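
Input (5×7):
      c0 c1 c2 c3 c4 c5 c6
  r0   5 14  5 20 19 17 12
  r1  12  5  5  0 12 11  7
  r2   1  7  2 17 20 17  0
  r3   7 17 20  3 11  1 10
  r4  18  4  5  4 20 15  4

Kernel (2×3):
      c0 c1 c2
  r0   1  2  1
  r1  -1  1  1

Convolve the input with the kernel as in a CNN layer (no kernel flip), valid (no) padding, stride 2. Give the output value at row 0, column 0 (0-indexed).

The receptive field on the input at this output position is [5 14 5 / 12 5 5]. Elementwise product with the kernel and sum: 5·1 + 14·2 + 5·1 + 12·-1 + 5·1 + 5·1.

36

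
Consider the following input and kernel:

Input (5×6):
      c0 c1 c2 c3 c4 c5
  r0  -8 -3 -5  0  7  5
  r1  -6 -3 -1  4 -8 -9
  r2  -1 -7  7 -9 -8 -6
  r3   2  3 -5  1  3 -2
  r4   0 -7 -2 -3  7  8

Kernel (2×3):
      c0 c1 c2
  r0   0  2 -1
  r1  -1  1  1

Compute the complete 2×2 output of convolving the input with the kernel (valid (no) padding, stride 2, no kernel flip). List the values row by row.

1 -10
-25 -1

Output[0,0]: The receptive field on the input at this output position is [-8 -3 -5 / -6 -3 -1]. Elementwise product with the kernel and sum: -3·2 + -5·-1 + -6·-1 + -3·1 + -1·1.
Output[0,1]: The receptive field on the input at this output position is [-5 0 7 / -1 4 -8]. Elementwise product with the kernel and sum: 0·2 + 7·-1 + -1·-1 + 4·1 + -8·1.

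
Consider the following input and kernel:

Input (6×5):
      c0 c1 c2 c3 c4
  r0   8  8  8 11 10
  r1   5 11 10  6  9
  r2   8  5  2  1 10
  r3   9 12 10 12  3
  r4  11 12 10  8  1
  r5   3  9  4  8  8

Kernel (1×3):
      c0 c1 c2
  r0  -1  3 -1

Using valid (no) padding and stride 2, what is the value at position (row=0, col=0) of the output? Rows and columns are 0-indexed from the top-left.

The receptive field on the input at this output position is [8 8 8]. Elementwise product with the kernel and sum: 8·-1 + 8·3 + 8·-1.

8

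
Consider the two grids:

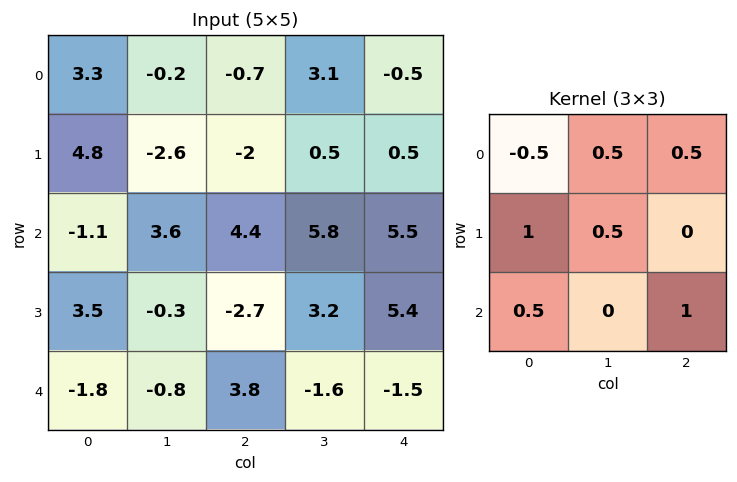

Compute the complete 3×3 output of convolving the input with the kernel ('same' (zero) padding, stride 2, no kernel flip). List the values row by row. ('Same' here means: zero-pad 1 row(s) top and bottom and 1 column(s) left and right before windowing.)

Output[0,0]: The receptive field on the zero-padded input at this output position is [0 0 0 / 0 3.3 -0.2 / 0 4.8 -2.6]. Elementwise product with the kernel and sum: 0·-0.5 + 0·0.5 + 0·0.5 + 0·1 + 3.3·0.5 + 0·0.5 + -2.6·1.

-0.95 -1.35 3.1
0.25 9.4 10.15
0.7 1.5 -1.25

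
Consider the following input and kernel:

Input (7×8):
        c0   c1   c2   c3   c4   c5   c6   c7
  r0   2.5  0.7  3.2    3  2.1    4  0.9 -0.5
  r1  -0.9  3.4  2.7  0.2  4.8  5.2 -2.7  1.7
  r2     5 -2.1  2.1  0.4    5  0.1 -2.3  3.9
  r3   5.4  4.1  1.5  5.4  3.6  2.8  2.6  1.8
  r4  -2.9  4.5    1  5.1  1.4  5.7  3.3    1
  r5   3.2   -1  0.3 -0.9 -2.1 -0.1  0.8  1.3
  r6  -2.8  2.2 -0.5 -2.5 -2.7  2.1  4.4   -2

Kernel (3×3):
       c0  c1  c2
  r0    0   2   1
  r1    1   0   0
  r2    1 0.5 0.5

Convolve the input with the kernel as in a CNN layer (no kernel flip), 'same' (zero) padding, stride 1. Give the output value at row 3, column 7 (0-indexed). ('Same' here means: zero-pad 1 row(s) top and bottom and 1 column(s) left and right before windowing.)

The receptive field on the zero-padded input at this output position is [-2.3 3.9 0 / 2.6 1.8 0 / 3.3 1 0]. Elementwise product with the kernel and sum: 3.9·2 + 0·1 + 2.6·1 + 3.3·1 + 1·0.5 + 0·0.5.

14.2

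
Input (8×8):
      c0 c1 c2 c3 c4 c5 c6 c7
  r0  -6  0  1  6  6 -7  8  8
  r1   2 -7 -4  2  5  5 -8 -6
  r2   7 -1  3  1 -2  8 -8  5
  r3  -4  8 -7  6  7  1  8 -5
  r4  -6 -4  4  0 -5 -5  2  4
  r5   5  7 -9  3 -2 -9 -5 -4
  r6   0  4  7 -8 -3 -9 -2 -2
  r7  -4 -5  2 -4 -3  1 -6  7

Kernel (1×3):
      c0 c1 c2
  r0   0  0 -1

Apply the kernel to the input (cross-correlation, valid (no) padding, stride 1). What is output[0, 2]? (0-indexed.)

-6

The receptive field on the input at this output position is [1 6 6]. Elementwise product with the kernel and sum: 6·-1.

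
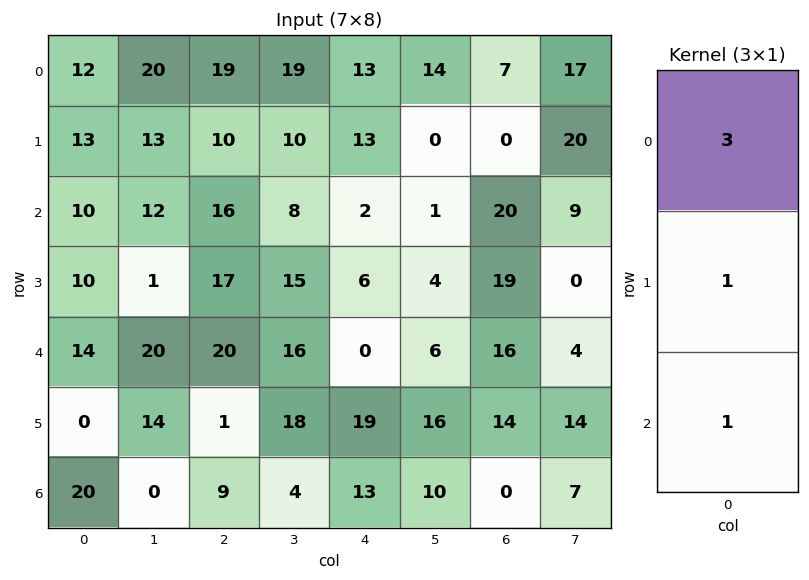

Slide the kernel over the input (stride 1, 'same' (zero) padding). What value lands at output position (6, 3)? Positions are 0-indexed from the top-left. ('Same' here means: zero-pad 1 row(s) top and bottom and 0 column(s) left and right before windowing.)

58

The receptive field on the zero-padded input at this output position is [18 / 4 / 0]. Elementwise product with the kernel and sum: 18·3 + 4·1 + 0·1.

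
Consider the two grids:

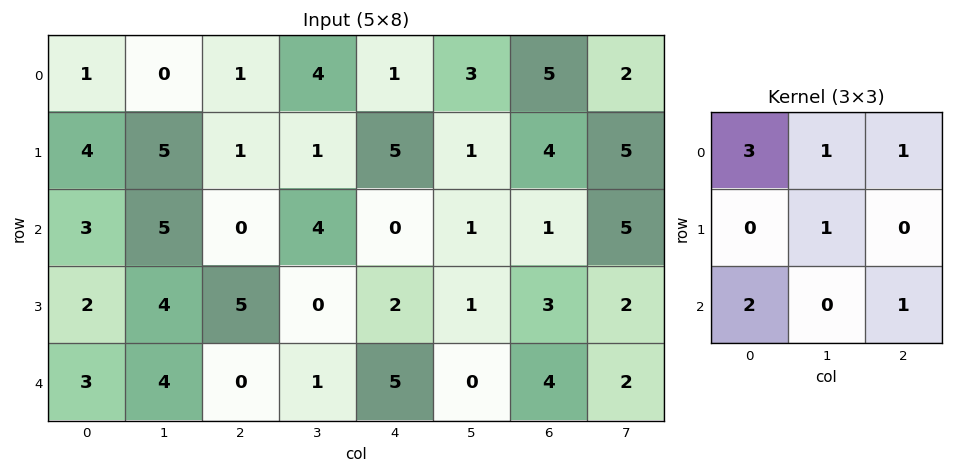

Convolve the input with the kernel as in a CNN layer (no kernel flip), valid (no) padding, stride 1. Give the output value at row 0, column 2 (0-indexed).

The receptive field on the input at this output position is [1 4 1 / 1 1 5 / 0 4 0]. Elementwise product with the kernel and sum: 1·3 + 4·1 + 1·1 + 1·1 + 0·2 + 0·1.

9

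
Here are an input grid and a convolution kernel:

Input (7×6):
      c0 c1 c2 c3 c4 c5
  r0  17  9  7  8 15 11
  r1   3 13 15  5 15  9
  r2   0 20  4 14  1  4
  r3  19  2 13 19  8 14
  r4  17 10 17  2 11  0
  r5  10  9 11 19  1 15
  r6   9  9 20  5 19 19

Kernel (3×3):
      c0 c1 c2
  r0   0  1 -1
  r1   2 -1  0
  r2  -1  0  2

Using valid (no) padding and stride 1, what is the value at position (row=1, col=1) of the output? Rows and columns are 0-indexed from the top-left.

82

The receptive field on the input at this output position is [13 15 5 / 20 4 14 / 2 13 19]. Elementwise product with the kernel and sum: 15·1 + 5·-1 + 20·2 + 4·-1 + 2·-1 + 19·2.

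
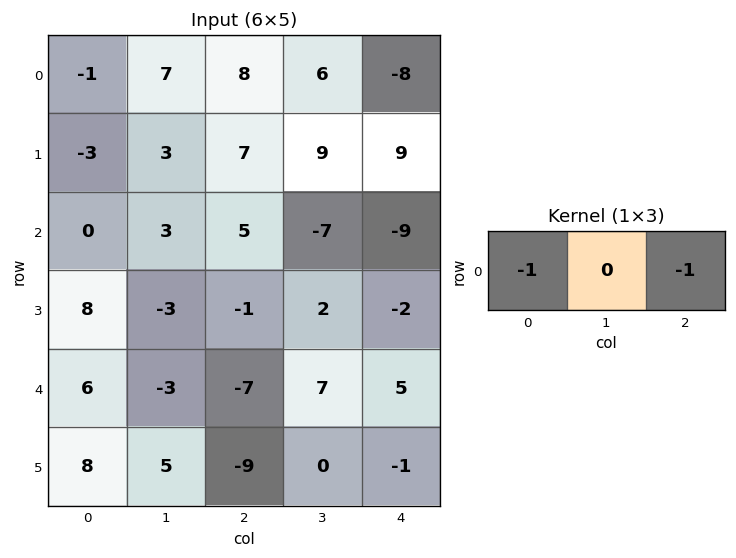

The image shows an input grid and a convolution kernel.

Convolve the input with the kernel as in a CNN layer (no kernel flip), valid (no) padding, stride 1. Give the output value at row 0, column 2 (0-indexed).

The receptive field on the input at this output position is [8 6 -8]. Elementwise product with the kernel and sum: 8·-1 + -8·-1.

0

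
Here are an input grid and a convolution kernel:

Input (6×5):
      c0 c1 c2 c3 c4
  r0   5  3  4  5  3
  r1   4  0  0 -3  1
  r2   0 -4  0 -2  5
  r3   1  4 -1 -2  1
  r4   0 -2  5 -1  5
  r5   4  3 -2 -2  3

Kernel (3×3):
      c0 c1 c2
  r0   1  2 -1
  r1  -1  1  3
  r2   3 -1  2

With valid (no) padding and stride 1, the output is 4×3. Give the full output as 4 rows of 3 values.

7 -19 23
-3 10 7
4 -26 19
28 15 5

Output[0,0]: The receptive field on the input at this output position is [5 3 4 / 4 0 0 / 0 -4 0]. Elementwise product with the kernel and sum: 5·1 + 3·2 + 4·-1 + 4·-1 + 0·1 + 0·3 + 0·3 + -4·-1 + 0·2.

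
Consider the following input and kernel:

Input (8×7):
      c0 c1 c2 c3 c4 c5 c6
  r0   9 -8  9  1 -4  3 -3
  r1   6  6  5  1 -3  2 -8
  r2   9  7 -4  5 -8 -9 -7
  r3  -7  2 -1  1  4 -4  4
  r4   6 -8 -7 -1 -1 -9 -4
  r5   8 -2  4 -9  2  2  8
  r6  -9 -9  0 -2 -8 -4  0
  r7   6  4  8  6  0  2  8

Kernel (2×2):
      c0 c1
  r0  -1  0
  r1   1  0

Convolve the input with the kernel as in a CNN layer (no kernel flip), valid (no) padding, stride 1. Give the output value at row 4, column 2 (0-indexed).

The receptive field on the input at this output position is [-7 -1 / 4 -9]. Elementwise product with the kernel and sum: -7·-1 + 4·1.

11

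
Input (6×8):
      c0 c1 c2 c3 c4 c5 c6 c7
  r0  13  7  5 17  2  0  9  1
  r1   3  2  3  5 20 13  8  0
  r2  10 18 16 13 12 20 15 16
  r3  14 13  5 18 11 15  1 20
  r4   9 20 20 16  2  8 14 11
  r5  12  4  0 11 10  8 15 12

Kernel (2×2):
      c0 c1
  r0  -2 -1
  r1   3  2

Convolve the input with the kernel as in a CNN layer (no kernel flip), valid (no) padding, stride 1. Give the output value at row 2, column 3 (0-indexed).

The receptive field on the input at this output position is [13 12 / 18 11]. Elementwise product with the kernel and sum: 13·-2 + 12·-1 + 18·3 + 11·2.

38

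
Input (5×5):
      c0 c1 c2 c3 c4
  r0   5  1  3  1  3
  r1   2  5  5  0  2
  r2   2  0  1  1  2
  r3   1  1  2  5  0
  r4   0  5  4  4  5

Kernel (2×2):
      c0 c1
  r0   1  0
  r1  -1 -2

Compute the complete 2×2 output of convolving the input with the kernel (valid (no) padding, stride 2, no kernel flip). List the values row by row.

Output[0,0]: The receptive field on the input at this output position is [5 1 / 2 5]. Elementwise product with the kernel and sum: 5·1 + 2·-1 + 5·-2.

-7 -2
-1 -11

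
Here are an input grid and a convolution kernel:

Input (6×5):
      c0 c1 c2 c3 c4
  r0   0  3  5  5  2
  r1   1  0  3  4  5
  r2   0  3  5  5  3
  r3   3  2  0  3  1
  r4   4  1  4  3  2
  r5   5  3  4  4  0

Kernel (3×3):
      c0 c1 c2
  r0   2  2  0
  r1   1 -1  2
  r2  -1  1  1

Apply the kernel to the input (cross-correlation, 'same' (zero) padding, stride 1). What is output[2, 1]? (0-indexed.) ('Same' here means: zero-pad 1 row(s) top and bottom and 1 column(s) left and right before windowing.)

8

The receptive field on the zero-padded input at this output position is [1 0 3 / 0 3 5 / 3 2 0]. Elementwise product with the kernel and sum: 1·2 + 0·2 + 0·1 + 3·-1 + 5·2 + 3·-1 + 2·1 + 0·1.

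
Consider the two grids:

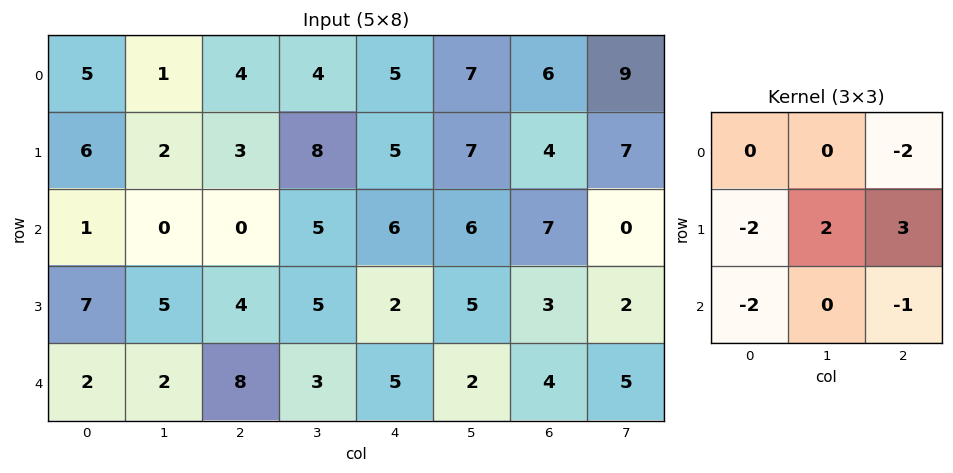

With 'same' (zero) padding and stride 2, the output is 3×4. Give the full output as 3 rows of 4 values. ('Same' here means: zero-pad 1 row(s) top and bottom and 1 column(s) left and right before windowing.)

11 6 0 4
-7 -16 -9 -24
0 11 0 15

Output[0,0]: The receptive field on the zero-padded input at this output position is [0 0 0 / 0 5 1 / 0 6 2]. Elementwise product with the kernel and sum: 0·-2 + 0·-2 + 5·2 + 1·3 + 0·-2 + 2·-1.
Output[0,1]: The receptive field on the zero-padded input at this output position is [0 0 0 / 1 4 4 / 2 3 8]. Elementwise product with the kernel and sum: 0·-2 + 1·-2 + 4·2 + 4·3 + 2·-2 + 8·-1.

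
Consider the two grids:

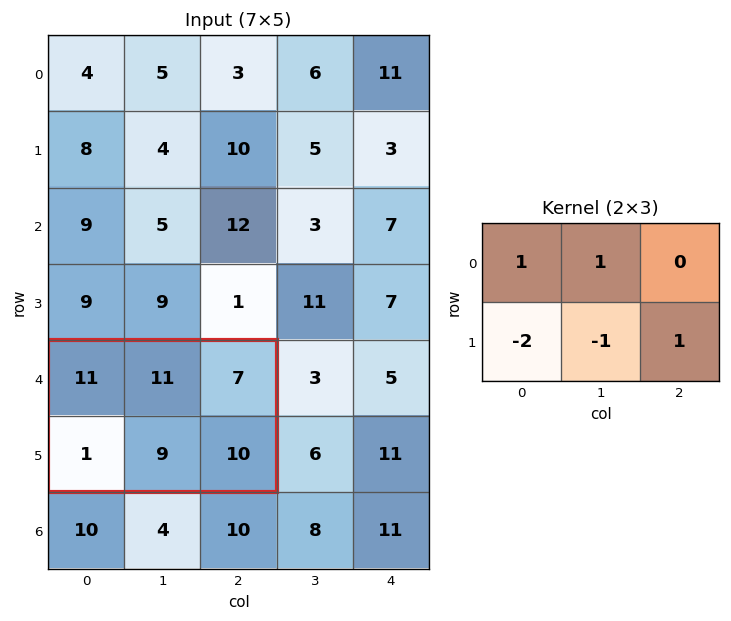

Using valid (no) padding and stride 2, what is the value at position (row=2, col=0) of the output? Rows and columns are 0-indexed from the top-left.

The receptive field on the input at this output position is [11 11 7 / 1 9 10]. Elementwise product with the kernel and sum: 11·1 + 11·1 + 1·-2 + 9·-1 + 10·1.

21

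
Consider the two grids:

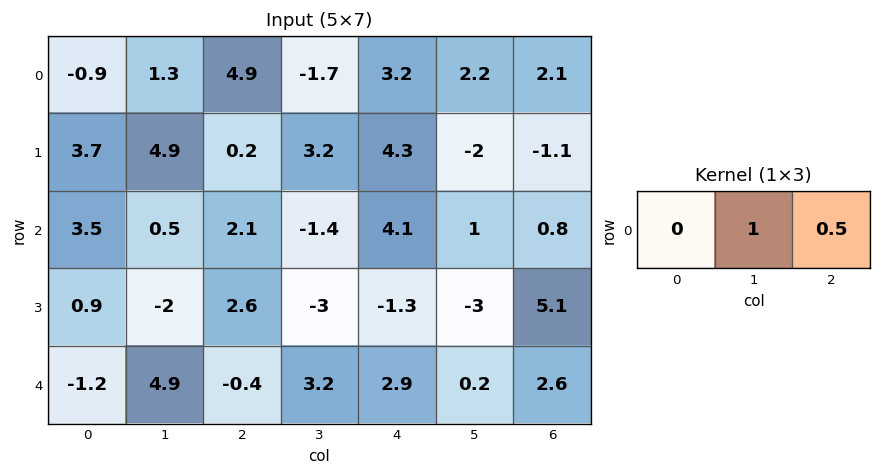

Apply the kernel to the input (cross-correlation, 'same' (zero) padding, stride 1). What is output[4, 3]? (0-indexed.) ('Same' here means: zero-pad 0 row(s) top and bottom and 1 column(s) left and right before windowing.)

4.65

The receptive field on the zero-padded input at this output position is [-0.4 3.2 2.9]. Elementwise product with the kernel and sum: 3.2·1 + 2.9·0.5.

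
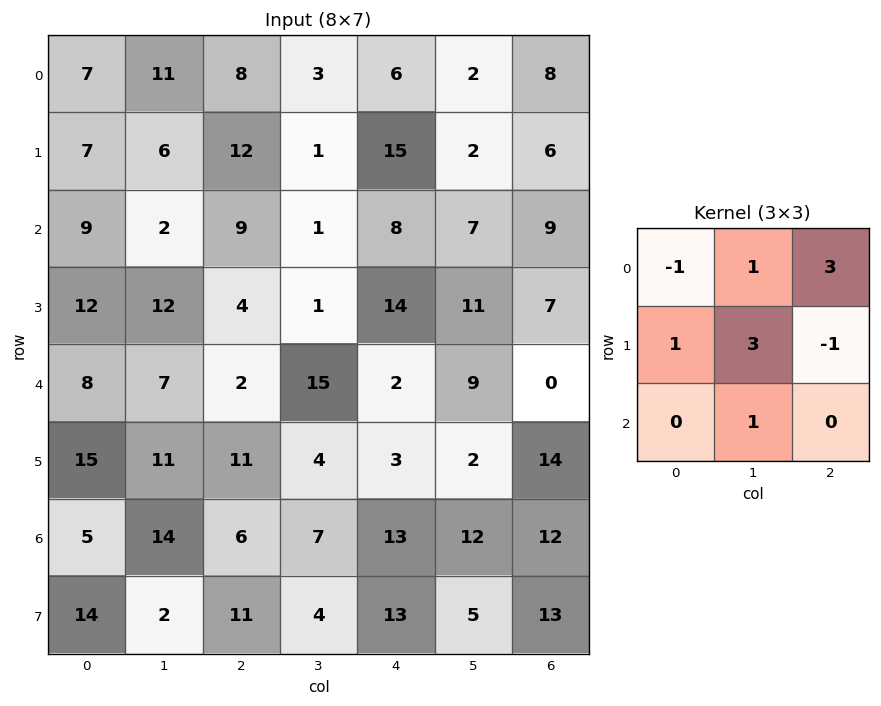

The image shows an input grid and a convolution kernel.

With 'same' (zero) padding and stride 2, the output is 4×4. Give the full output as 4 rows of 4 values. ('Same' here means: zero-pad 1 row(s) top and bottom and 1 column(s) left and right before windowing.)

17 44 34 32
62 41 52 45
80 4 61 19
63 48 52 73

Output[0,0]: The receptive field on the zero-padded input at this output position is [0 0 0 / 0 7 11 / 0 7 6]. Elementwise product with the kernel and sum: 0·-1 + 0·1 + 0·3 + 0·1 + 7·3 + 11·-1 + 7·1.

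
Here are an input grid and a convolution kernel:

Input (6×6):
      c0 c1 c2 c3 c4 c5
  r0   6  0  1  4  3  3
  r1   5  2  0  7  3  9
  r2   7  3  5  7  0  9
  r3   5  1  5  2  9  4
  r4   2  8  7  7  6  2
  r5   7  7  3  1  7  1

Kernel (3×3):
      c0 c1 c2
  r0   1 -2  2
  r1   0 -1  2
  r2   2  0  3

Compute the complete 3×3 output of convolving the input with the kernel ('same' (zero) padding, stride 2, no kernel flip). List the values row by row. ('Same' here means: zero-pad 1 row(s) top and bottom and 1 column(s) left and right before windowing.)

Output[0,0]: The receptive field on the zero-padded input at this output position is [0 0 0 / 0 6 0 / 0 5 2]. Elementwise product with the kernel and sum: 0·1 + 0·-2 + 0·2 + 6·-1 + 0·2 + 0·2 + 2·3.
Output[0,1]: The receptive field on the zero-padded input at this output position is [0 0 0 / 0 1 4 / 2 0 7]. Elementwise product with the kernel and sum: 0·1 + 0·-2 + 0·2 + 1·-1 + 4·2 + 2·2 + 7·3.

0 32 44
-4 33 53
27 19 -5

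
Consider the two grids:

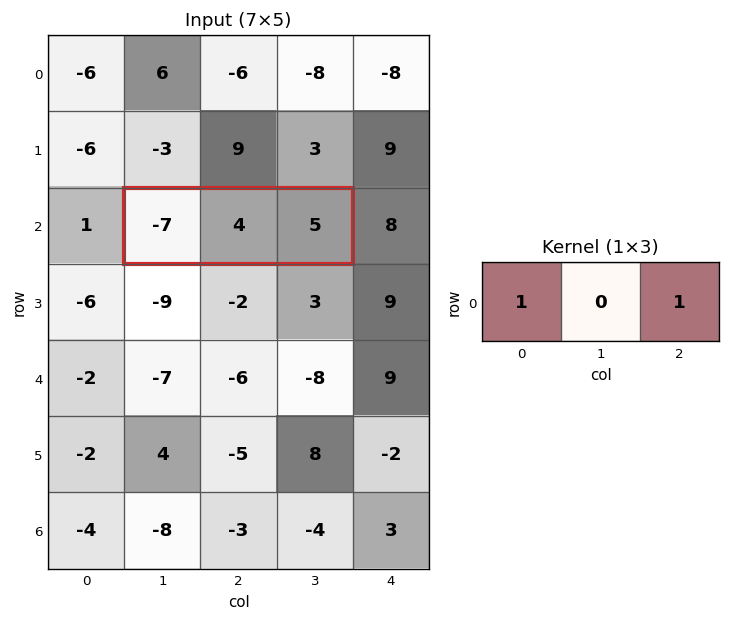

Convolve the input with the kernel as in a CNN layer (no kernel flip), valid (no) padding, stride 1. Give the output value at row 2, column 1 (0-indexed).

The receptive field on the input at this output position is [-7 4 5]. Elementwise product with the kernel and sum: -7·1 + 5·1.

-2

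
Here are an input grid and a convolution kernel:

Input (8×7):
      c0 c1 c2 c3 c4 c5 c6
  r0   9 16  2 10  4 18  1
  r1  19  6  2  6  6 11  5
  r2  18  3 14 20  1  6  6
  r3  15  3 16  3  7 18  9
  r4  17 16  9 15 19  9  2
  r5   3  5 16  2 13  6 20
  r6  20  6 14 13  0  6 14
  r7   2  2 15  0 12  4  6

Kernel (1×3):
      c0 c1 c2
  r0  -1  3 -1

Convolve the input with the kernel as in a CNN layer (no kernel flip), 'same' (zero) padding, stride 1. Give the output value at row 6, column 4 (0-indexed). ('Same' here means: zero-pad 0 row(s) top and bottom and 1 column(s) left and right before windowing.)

The receptive field on the zero-padded input at this output position is [13 0 6]. Elementwise product with the kernel and sum: 13·-1 + 0·3 + 6·-1.

-19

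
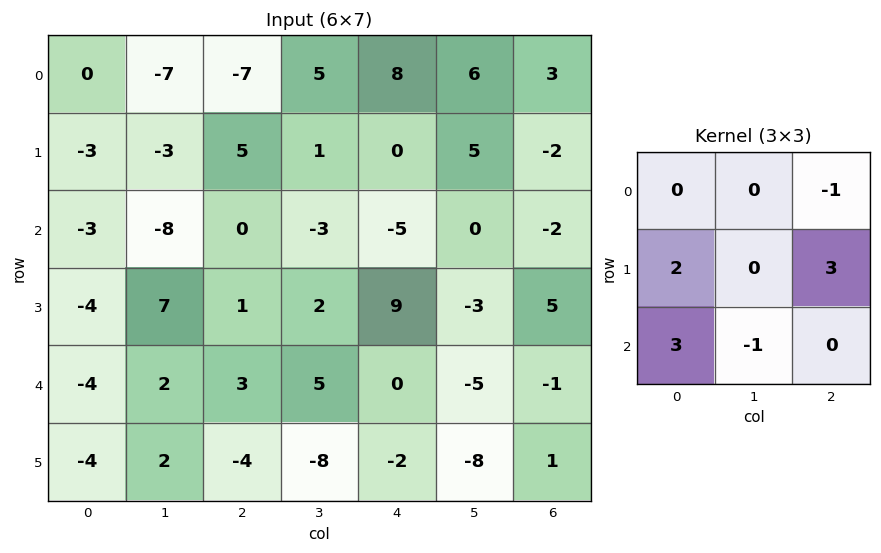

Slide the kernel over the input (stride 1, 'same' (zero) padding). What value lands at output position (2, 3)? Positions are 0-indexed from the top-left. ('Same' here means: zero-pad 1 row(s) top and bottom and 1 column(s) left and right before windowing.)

The receptive field on the zero-padded input at this output position is [5 1 0 / 0 -3 -5 / 1 2 9]. Elementwise product with the kernel and sum: 0·-1 + 0·2 + -5·3 + 1·3 + 2·-1.

-14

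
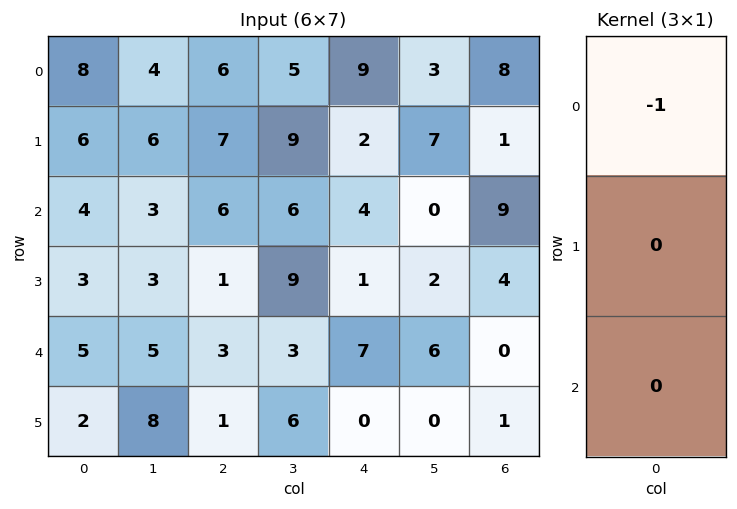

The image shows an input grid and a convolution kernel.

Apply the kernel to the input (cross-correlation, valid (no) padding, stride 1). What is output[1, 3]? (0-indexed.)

The receptive field on the input at this output position is [9 / 6 / 9]. Elementwise product with the kernel and sum: 9·-1.

-9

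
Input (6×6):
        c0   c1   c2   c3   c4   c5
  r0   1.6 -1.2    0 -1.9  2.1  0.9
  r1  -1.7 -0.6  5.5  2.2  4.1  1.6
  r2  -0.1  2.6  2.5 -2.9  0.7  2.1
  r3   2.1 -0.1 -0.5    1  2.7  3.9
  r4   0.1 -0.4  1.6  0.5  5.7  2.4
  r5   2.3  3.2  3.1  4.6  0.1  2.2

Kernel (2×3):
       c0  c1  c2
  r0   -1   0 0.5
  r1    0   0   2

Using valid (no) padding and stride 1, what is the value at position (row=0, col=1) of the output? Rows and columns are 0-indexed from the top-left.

4.65

The receptive field on the input at this output position is [-1.2 0 -1.9 / -0.6 5.5 2.2]. Elementwise product with the kernel and sum: -1.2·-1 + -1.9·0.5 + 2.2·2.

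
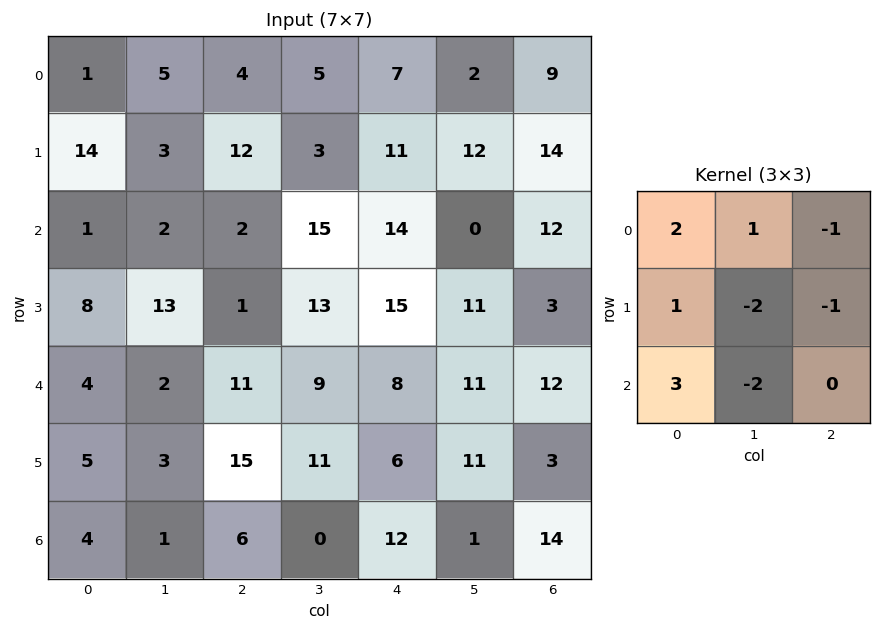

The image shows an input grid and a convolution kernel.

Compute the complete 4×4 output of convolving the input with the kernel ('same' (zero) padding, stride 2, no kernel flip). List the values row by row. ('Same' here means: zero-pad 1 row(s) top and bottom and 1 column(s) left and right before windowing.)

Output[0,0]: The receptive field on the zero-padded input at this output position is [0 0 0 / 0 1 5 / 0 14 3]. Elementwise product with the kernel and sum: 0·2 + 0·1 + 0·-1 + 0·1 + 1·-2 + 5·-1 + 0·3 + 14·-2.

-35 -23 -24 -8
-9 35 1 41
-25 -36 33 39
-7 -1 -8 -2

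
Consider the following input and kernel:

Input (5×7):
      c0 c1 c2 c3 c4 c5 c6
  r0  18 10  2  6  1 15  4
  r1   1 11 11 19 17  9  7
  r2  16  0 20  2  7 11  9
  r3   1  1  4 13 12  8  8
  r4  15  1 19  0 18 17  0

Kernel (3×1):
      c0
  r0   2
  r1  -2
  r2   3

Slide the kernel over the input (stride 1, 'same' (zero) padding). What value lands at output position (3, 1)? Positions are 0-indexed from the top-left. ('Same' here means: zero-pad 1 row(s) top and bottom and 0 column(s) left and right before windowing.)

1

The receptive field on the zero-padded input at this output position is [0 / 1 / 1]. Elementwise product with the kernel and sum: 0·2 + 1·-2 + 1·3.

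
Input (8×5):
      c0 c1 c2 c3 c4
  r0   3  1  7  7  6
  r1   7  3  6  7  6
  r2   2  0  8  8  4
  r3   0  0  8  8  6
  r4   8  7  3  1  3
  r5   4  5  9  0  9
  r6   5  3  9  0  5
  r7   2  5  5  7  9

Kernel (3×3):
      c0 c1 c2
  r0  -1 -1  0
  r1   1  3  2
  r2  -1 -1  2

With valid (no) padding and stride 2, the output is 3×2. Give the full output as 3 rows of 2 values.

Output[0,0]: The receptive field on the input at this output position is [3 1 7 / 7 3 6 / 2 0 8]. Elementwise product with the kernel and sum: 3·-1 + 1·-1 + 7·1 + 3·3 + 6·2 + 2·-1 + 0·-1 + 8·2.
Output[0,1]: The receptive field on the input at this output position is [7 7 6 / 6 7 6 / 8 8 4]. Elementwise product with the kernel and sum: 7·-1 + 7·-1 + 6·1 + 7·3 + 6·2 + 8·-1 + 8·-1 + 4·2.

38 17
5 30
32 24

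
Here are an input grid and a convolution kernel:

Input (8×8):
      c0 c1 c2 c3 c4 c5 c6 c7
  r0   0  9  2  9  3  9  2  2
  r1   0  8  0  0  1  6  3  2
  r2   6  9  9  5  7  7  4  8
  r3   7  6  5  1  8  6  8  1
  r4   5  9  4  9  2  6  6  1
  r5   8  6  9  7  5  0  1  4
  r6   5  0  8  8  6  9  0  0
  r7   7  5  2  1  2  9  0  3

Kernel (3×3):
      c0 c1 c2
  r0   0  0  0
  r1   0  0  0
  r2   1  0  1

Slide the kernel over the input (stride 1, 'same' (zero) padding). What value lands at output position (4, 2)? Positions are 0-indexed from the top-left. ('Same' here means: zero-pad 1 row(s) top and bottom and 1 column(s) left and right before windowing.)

13

The receptive field on the zero-padded input at this output position is [6 5 1 / 9 4 9 / 6 9 7]. Elementwise product with the kernel and sum: 6·1 + 7·1.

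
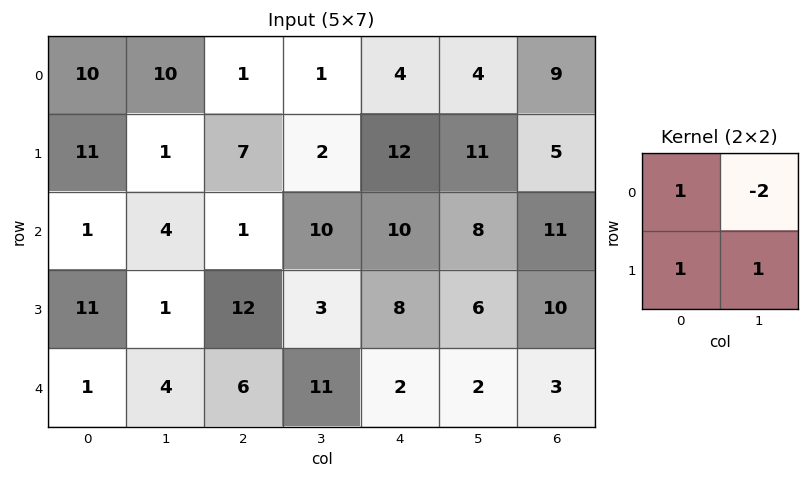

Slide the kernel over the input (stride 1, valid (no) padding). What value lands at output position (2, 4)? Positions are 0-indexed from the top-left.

8

The receptive field on the input at this output position is [10 8 / 8 6]. Elementwise product with the kernel and sum: 10·1 + 8·-2 + 8·1 + 6·1.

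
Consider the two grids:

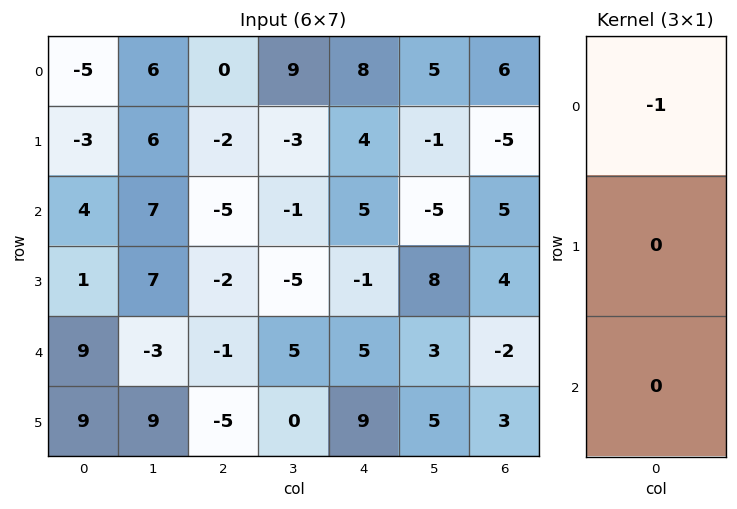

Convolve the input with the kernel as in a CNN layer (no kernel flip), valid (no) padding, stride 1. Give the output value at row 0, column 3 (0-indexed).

The receptive field on the input at this output position is [9 / -3 / -1]. Elementwise product with the kernel and sum: 9·-1.

-9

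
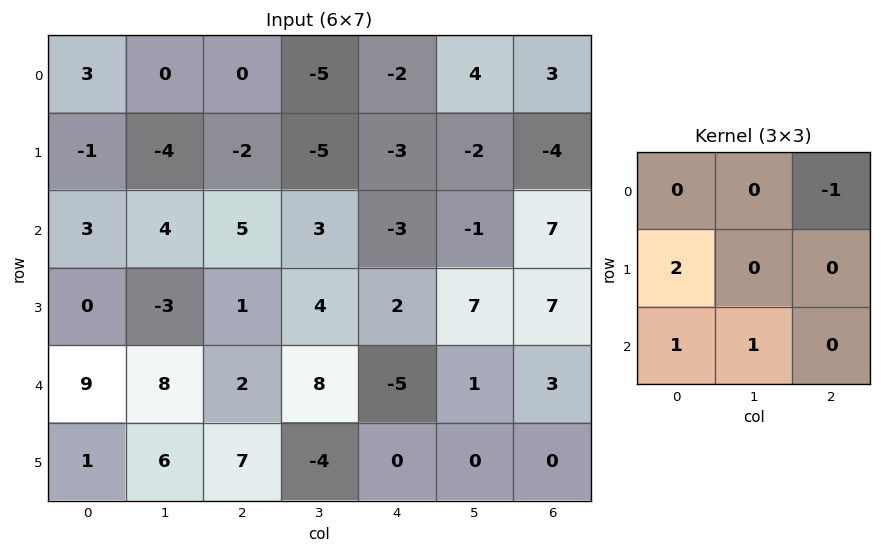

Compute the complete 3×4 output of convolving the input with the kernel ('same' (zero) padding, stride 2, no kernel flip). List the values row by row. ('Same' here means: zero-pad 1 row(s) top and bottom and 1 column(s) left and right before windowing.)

Output[0,0]: The receptive field on the zero-padded input at this output position is [0 0 0 / 0 3 0 / 0 -1 -4]. Elementwise product with the kernel and sum: 0·-1 + 0·2 + 0·1 + -1·1.
Output[0,1]: The receptive field on the zero-padded input at this output position is [0 0 0 / 0 0 -5 / -4 -2 -5]. Elementwise product with the kernel and sum: 0·-1 + 0·2 + -4·1 + -2·1.

-1 -6 -18 2
4 11 14 12
4 25 5 2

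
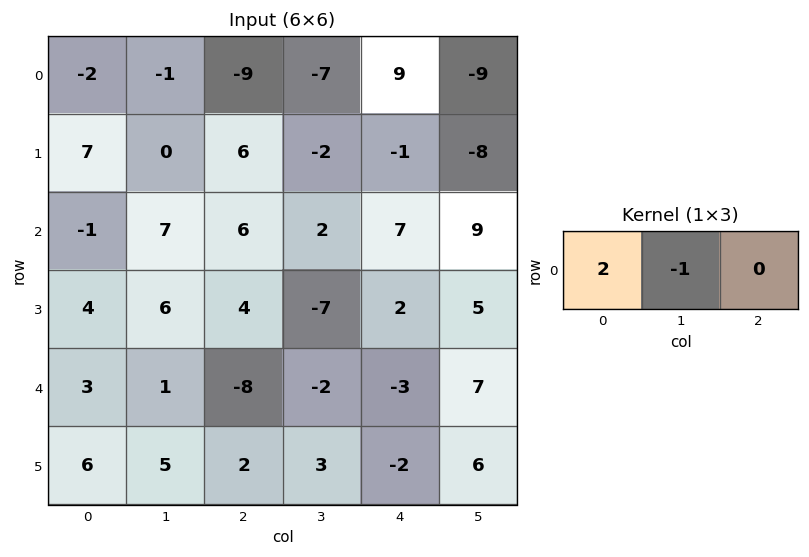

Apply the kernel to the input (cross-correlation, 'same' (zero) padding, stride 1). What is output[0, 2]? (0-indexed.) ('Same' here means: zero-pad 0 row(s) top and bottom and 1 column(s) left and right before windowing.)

The receptive field on the zero-padded input at this output position is [-1 -9 -7]. Elementwise product with the kernel and sum: -1·2 + -9·-1.

7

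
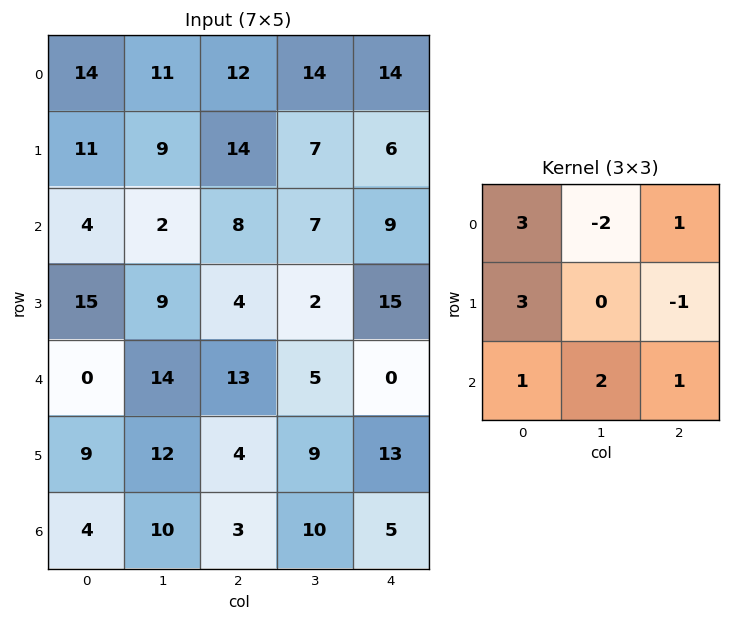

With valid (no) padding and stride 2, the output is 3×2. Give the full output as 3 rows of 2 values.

67 89
98 39
35 56

Output[0,0]: The receptive field on the input at this output position is [14 11 12 / 11 9 14 / 4 2 8]. Elementwise product with the kernel and sum: 14·3 + 11·-2 + 12·1 + 11·3 + 14·-1 + 4·1 + 2·2 + 8·1.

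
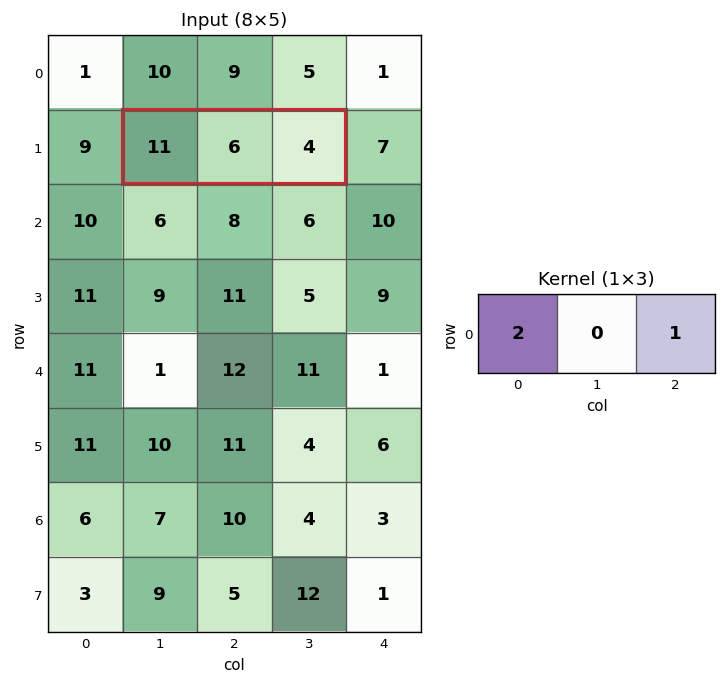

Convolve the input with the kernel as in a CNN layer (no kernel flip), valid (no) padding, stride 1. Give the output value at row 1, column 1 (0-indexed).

26

The receptive field on the input at this output position is [11 6 4]. Elementwise product with the kernel and sum: 11·2 + 4·1.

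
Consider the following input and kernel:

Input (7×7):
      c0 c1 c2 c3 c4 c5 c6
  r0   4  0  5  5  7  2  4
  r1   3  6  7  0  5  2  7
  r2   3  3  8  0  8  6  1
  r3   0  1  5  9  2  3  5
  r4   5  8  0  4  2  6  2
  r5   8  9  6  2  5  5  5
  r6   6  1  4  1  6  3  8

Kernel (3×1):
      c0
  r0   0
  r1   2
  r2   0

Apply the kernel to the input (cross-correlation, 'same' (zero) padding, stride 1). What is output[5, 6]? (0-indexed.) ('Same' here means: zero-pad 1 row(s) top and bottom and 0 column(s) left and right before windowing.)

10

The receptive field on the zero-padded input at this output position is [2 / 5 / 8]. Elementwise product with the kernel and sum: 5·2.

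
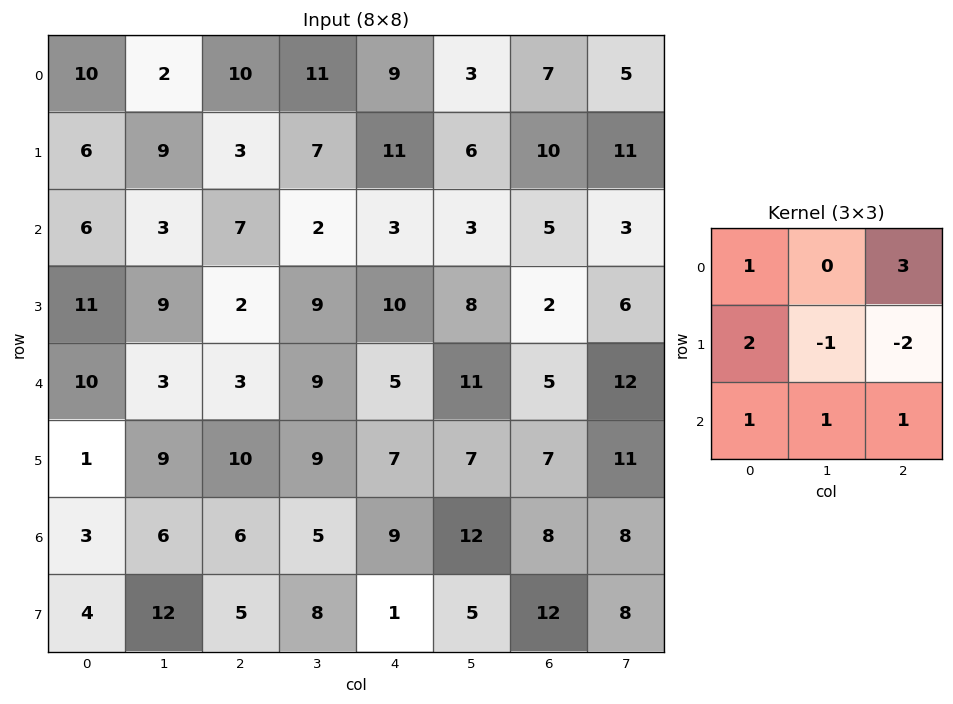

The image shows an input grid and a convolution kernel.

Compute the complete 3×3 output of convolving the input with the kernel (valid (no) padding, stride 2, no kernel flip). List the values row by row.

53 26 37
52 8 47
7 35 42

Output[0,0]: The receptive field on the input at this output position is [10 2 10 / 6 9 3 / 6 3 7]. Elementwise product with the kernel and sum: 10·1 + 10·3 + 6·2 + 9·-1 + 3·-2 + 6·1 + 3·1 + 7·1.
Output[0,1]: The receptive field on the input at this output position is [10 11 9 / 3 7 11 / 7 2 3]. Elementwise product with the kernel and sum: 10·1 + 9·3 + 3·2 + 7·-1 + 11·-2 + 7·1 + 2·1 + 3·1.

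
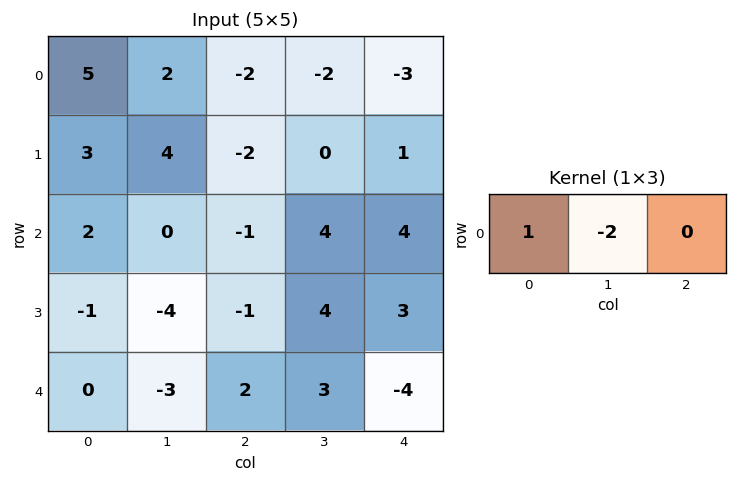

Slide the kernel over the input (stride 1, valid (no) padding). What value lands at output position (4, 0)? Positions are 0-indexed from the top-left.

6

The receptive field on the input at this output position is [0 -3 2]. Elementwise product with the kernel and sum: 0·1 + -3·-2.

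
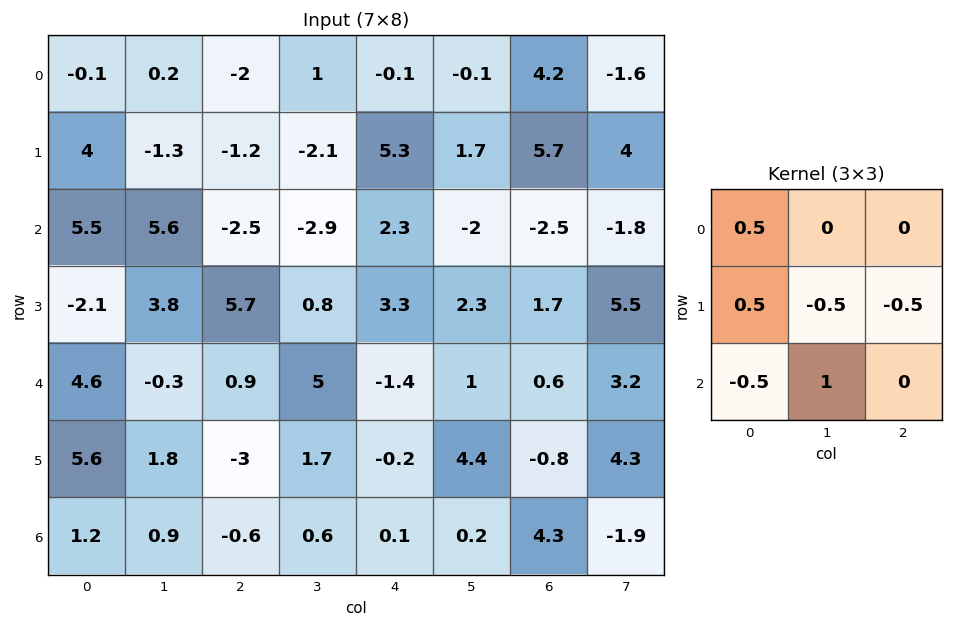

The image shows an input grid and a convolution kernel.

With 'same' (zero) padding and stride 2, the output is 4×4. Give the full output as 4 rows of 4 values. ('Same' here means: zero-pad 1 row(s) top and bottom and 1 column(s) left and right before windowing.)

3.95 0.05 6.95 3.5
-7.65 8.65 0.25 2.55
3.45 -5.1 2.05 -3.25
-1.05 1.35 1 1.1

Output[0,0]: The receptive field on the zero-padded input at this output position is [0 0 0 / 0 -0.1 0.2 / 0 4 -1.3]. Elementwise product with the kernel and sum: 0·0.5 + 0·0.5 + -0.1·-0.5 + 0.2·-0.5 + 0·-0.5 + 4·1.
Output[0,1]: The receptive field on the zero-padded input at this output position is [0 0 0 / 0.2 -2 1 / -1.3 -1.2 -2.1]. Elementwise product with the kernel and sum: 0·0.5 + 0.2·0.5 + -2·-0.5 + 1·-0.5 + -1.3·-0.5 + -1.2·1.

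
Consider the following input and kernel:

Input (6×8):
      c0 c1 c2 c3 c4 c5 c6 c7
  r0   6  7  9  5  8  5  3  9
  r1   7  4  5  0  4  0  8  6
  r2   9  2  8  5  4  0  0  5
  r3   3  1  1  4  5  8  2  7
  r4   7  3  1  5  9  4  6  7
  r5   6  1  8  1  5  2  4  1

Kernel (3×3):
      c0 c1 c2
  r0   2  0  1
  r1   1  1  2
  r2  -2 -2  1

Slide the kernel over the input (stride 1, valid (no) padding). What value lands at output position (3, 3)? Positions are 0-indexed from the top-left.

The receptive field on the input at this output position is [4 5 8 / 5 9 4 / 1 5 2]. Elementwise product with the kernel and sum: 4·2 + 8·1 + 5·1 + 9·1 + 4·2 + 1·-2 + 5·-2 + 2·1.

28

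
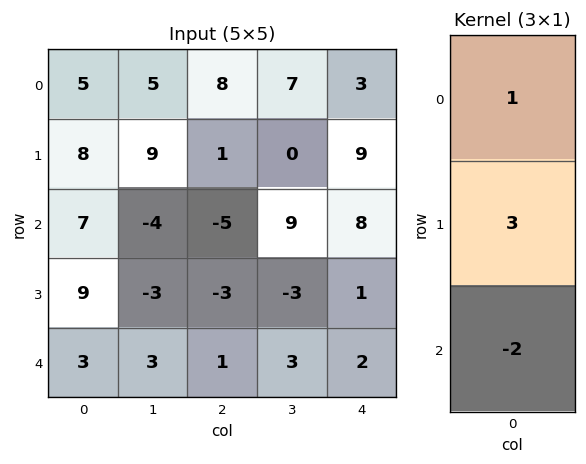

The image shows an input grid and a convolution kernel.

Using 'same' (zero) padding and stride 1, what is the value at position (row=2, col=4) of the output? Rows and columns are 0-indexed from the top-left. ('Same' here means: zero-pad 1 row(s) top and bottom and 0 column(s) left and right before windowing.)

31

The receptive field on the zero-padded input at this output position is [9 / 8 / 1]. Elementwise product with the kernel and sum: 9·1 + 8·3 + 1·-2.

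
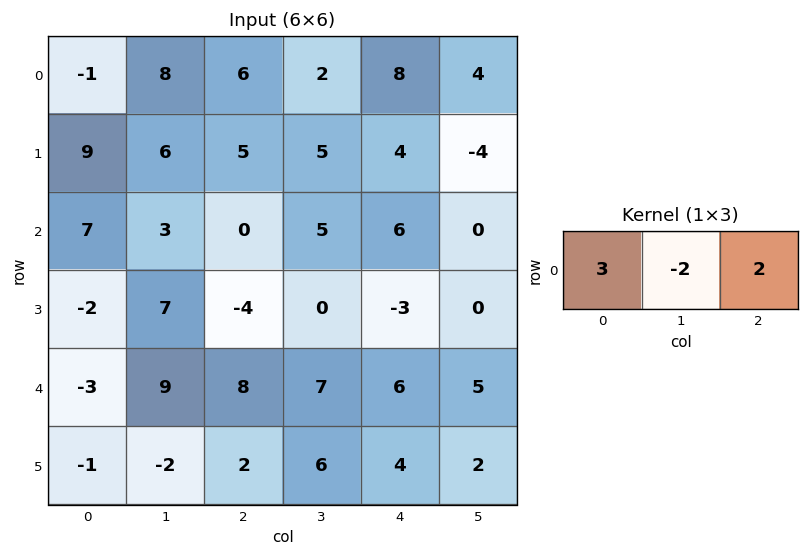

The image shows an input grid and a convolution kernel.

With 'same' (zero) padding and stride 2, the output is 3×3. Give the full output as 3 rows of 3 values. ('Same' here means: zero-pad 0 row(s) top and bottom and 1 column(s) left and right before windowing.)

Output[0,0]: The receptive field on the zero-padded input at this output position is [0 -1 8]. Elementwise product with the kernel and sum: 0·3 + -1·-2 + 8·2.

18 16 -2
-8 19 3
24 25 19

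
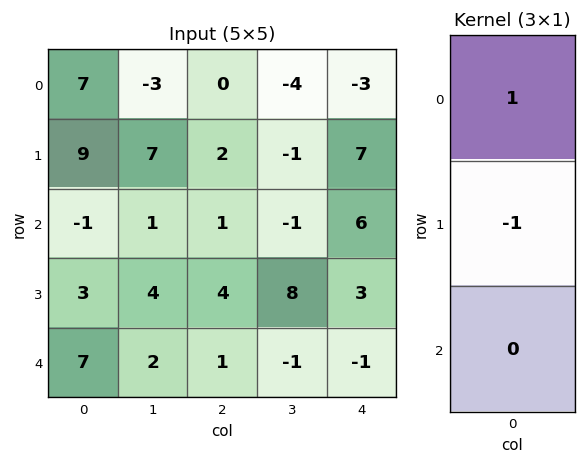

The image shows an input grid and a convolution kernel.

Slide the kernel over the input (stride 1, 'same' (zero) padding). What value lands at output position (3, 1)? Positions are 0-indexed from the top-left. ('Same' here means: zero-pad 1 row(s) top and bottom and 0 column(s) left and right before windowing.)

-3

The receptive field on the zero-padded input at this output position is [1 / 4 / 2]. Elementwise product with the kernel and sum: 1·1 + 4·-1.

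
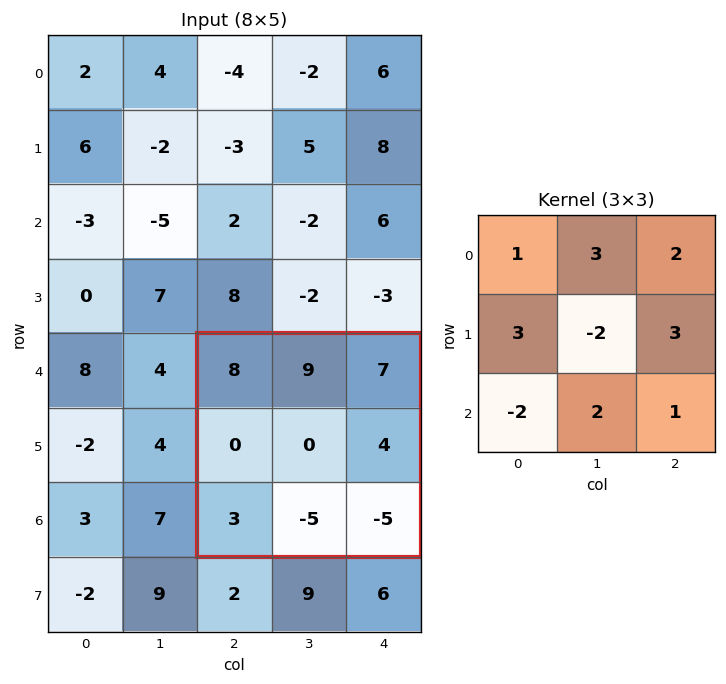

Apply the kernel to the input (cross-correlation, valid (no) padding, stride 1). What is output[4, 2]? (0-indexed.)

40

The receptive field on the input at this output position is [8 9 7 / 0 0 4 / 3 -5 -5]. Elementwise product with the kernel and sum: 8·1 + 9·3 + 7·2 + 0·3 + 0·-2 + 4·3 + 3·-2 + -5·2 + -5·1.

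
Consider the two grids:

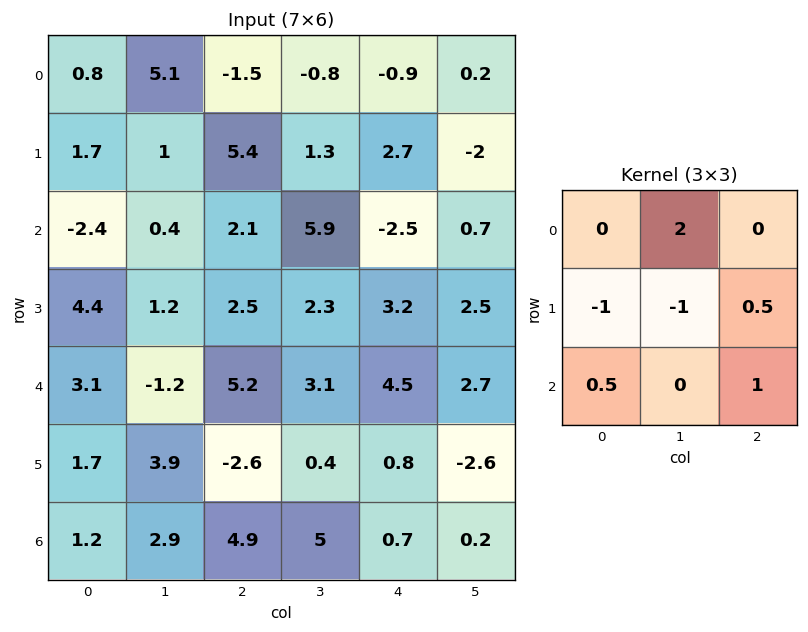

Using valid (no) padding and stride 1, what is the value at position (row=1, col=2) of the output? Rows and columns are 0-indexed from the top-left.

-2.2

The receptive field on the input at this output position is [5.4 1.3 2.7 / 2.1 5.9 -2.5 / 2.5 2.3 3.2]. Elementwise product with the kernel and sum: 1.3·2 + 2.1·-1 + 5.9·-1 + -2.5·0.5 + 2.5·0.5 + 3.2·1.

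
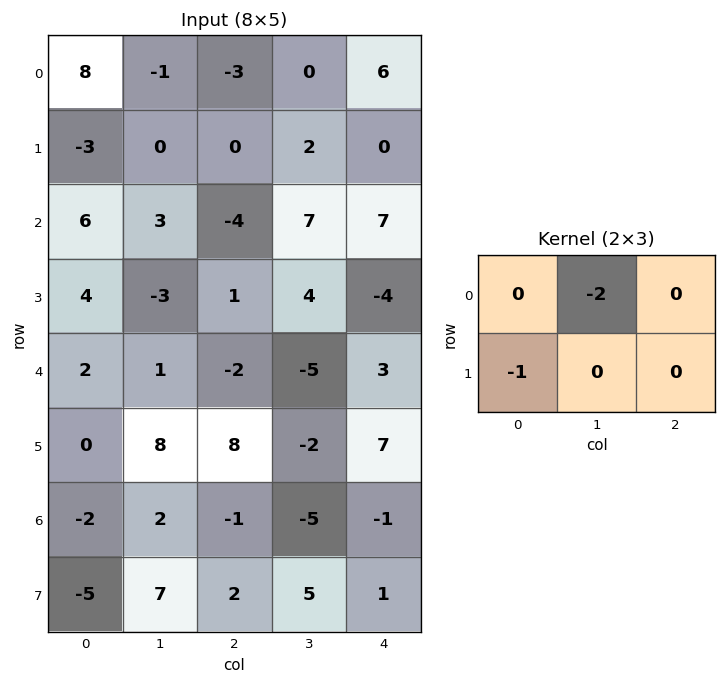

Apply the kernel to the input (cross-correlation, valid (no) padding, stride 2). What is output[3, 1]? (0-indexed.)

The receptive field on the input at this output position is [-1 -5 -1 / 2 5 1]. Elementwise product with the kernel and sum: -5·-2 + 2·-1.

8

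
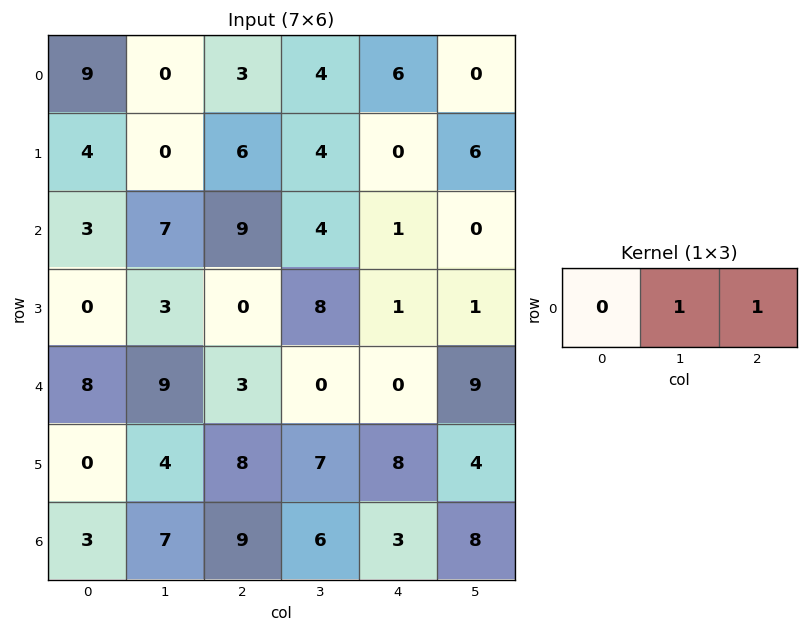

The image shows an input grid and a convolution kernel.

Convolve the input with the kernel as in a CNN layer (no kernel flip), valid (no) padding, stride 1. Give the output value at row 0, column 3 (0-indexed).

6

The receptive field on the input at this output position is [4 6 0]. Elementwise product with the kernel and sum: 6·1 + 0·1.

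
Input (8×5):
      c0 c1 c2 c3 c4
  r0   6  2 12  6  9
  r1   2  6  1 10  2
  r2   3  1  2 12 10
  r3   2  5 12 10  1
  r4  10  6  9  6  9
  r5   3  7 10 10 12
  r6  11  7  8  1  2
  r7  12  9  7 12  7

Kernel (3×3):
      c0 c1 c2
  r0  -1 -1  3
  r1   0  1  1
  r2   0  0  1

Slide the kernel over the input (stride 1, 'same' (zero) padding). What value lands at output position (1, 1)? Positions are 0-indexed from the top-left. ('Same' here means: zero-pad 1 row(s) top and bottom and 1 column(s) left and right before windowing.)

37

The receptive field on the zero-padded input at this output position is [6 2 12 / 2 6 1 / 3 1 2]. Elementwise product with the kernel and sum: 6·-1 + 2·-1 + 12·3 + 6·1 + 1·1 + 2·1.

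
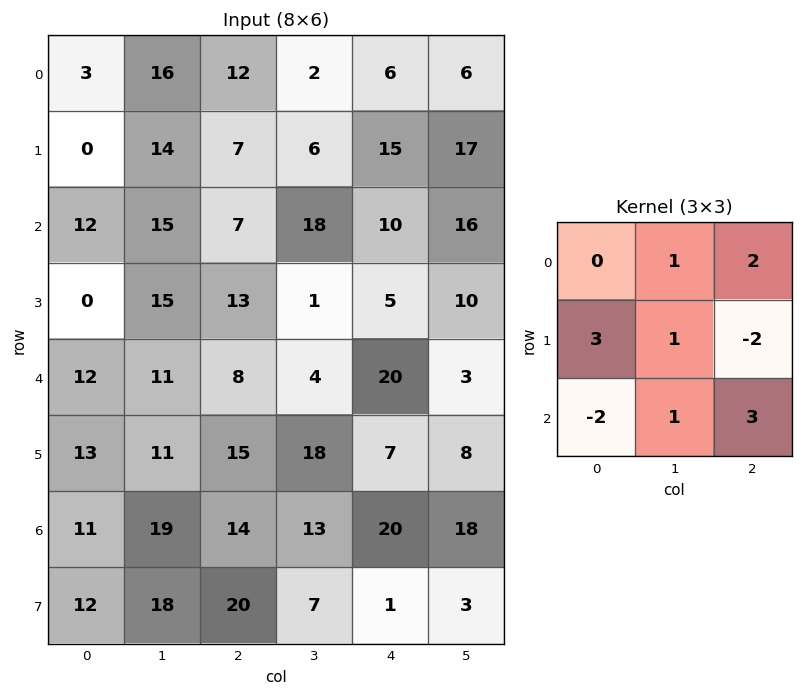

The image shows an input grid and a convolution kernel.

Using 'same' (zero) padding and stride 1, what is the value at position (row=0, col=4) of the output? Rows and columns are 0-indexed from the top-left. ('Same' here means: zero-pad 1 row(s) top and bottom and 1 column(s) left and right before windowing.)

54

The receptive field on the zero-padded input at this output position is [0 0 0 / 2 6 6 / 6 15 17]. Elementwise product with the kernel and sum: 0·1 + 0·2 + 2·3 + 6·1 + 6·-2 + 6·-2 + 15·1 + 17·3.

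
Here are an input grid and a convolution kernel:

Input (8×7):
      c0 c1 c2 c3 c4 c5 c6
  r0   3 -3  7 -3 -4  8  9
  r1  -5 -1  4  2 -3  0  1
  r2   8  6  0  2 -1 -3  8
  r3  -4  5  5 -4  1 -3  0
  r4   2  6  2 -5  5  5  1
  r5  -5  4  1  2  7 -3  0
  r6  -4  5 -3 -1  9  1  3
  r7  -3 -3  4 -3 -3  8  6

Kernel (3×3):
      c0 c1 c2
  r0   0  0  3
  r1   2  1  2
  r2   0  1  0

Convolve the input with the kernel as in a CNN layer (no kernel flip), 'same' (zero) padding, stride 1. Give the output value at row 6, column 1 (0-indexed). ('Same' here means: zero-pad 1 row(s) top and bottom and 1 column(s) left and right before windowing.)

The receptive field on the zero-padded input at this output position is [-5 4 1 / -4 5 -3 / -3 -3 4]. Elementwise product with the kernel and sum: 1·3 + -4·2 + 5·1 + -3·2 + -3·1.

-9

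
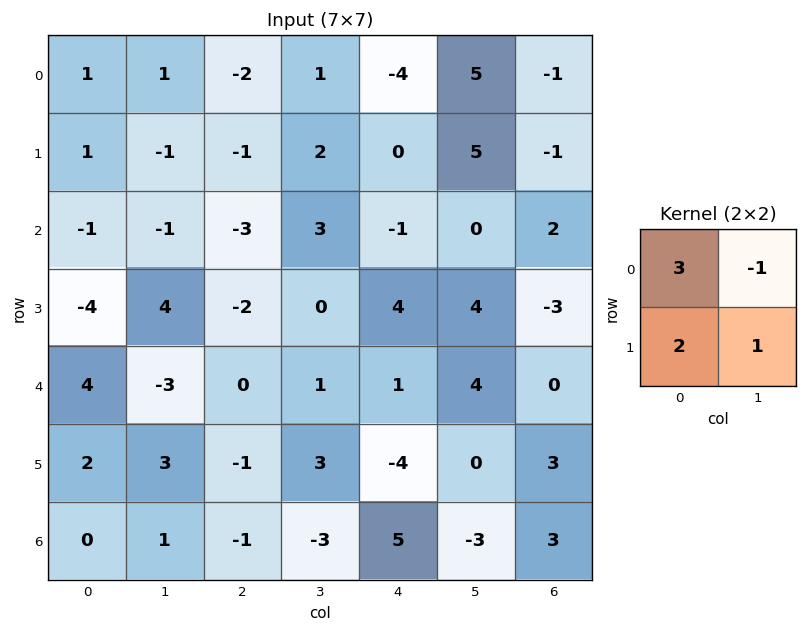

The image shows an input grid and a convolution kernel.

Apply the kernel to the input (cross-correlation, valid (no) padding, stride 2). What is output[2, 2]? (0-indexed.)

-9

The receptive field on the input at this output position is [1 4 / -4 0]. Elementwise product with the kernel and sum: 1·3 + 4·-1 + -4·2 + 0·1.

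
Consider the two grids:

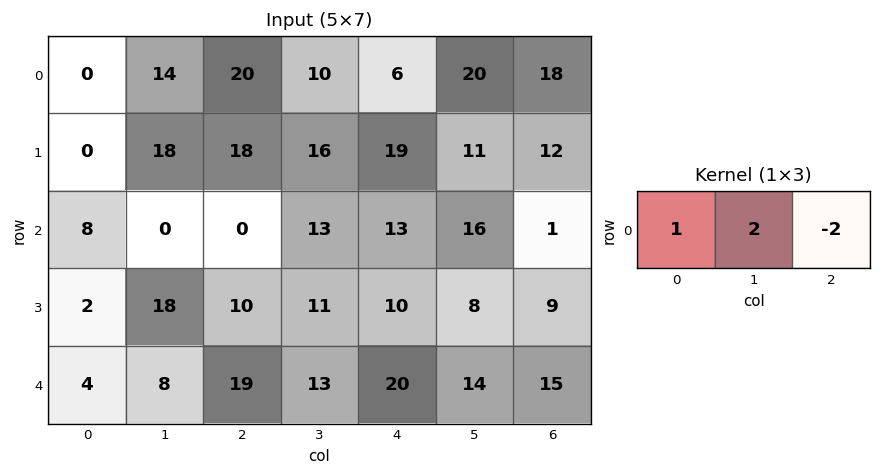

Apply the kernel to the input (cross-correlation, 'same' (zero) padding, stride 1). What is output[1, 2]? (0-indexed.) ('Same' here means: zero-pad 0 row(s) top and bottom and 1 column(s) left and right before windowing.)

The receptive field on the zero-padded input at this output position is [18 18 16]. Elementwise product with the kernel and sum: 18·1 + 18·2 + 16·-2.

22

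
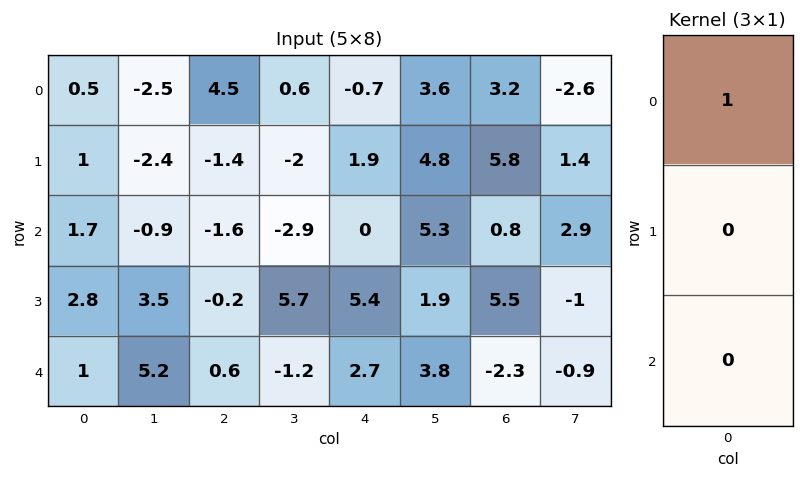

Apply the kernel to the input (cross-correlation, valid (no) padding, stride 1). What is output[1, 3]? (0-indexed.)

The receptive field on the input at this output position is [-2 / -2.9 / 5.7]. Elementwise product with the kernel and sum: -2·1.

-2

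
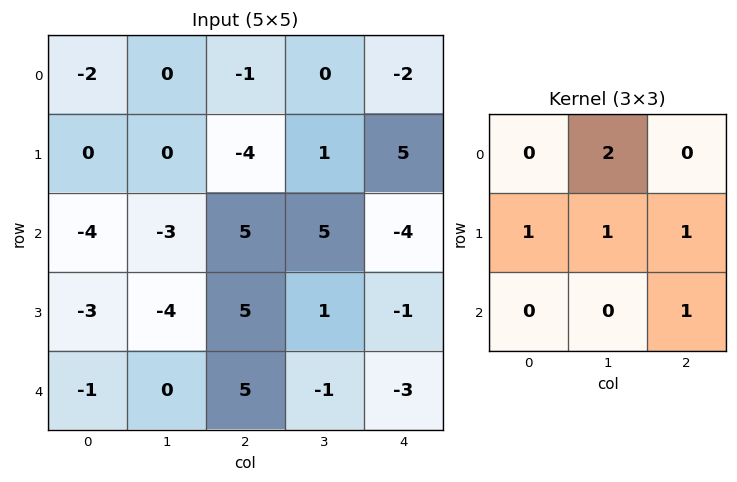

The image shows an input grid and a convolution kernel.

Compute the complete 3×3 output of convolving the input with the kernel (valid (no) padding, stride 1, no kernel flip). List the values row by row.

1 0 -2
3 0 7
-3 11 12

Output[0,0]: The receptive field on the input at this output position is [-2 0 -1 / 0 0 -4 / -4 -3 5]. Elementwise product with the kernel and sum: 0·2 + 0·1 + 0·1 + -4·1 + 5·1.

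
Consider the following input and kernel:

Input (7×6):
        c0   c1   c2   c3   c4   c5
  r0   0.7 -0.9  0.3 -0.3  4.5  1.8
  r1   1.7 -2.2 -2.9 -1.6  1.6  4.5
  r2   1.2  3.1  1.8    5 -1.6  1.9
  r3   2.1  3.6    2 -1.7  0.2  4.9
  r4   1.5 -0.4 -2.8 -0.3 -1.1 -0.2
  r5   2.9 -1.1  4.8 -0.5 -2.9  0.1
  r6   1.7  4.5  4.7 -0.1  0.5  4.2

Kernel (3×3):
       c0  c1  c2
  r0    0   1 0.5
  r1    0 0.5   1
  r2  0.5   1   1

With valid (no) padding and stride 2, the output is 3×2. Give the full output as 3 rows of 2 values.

0.75 7.05
5.35 0.75
12.5 -1.25

Output[0,0]: The receptive field on the input at this output position is [0.7 -0.9 0.3 / 1.7 -2.2 -2.9 / 1.2 3.1 1.8]. Elementwise product with the kernel and sum: -0.9·1 + 0.3·0.5 + -2.2·0.5 + -2.9·1 + 1.2·0.5 + 3.1·1 + 1.8·1.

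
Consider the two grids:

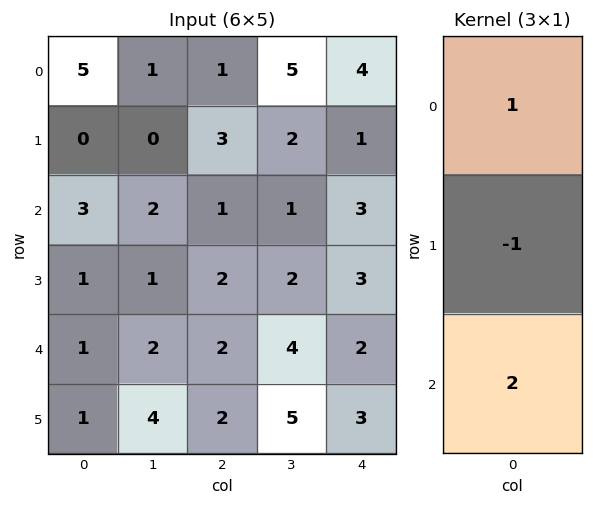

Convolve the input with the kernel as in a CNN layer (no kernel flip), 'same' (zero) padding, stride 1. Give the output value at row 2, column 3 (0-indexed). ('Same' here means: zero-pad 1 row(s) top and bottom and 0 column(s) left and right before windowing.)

5

The receptive field on the zero-padded input at this output position is [2 / 1 / 2]. Elementwise product with the kernel and sum: 2·1 + 1·-1 + 2·2.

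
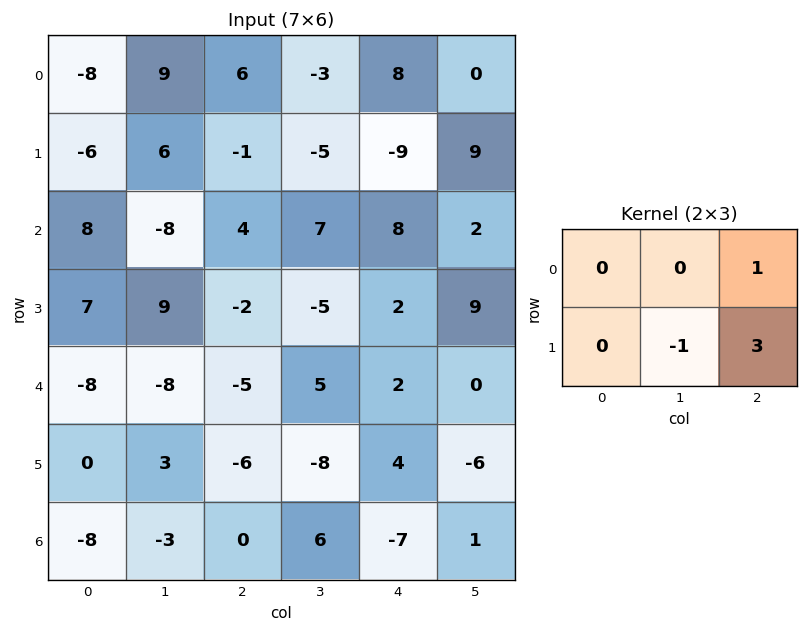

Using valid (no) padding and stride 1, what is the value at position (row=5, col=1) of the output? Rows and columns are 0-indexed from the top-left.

The receptive field on the input at this output position is [3 -6 -8 / -3 0 6]. Elementwise product with the kernel and sum: -8·1 + 0·-1 + 6·3.

10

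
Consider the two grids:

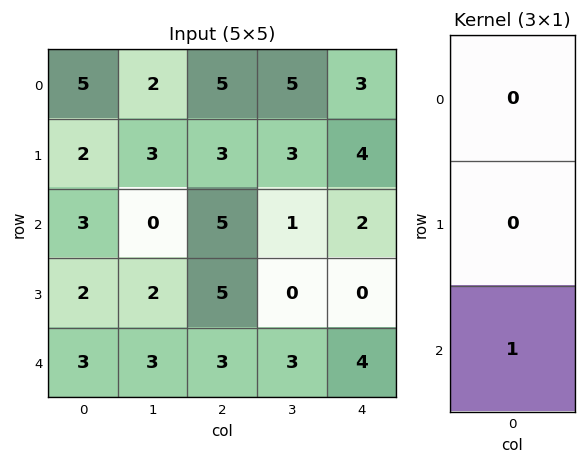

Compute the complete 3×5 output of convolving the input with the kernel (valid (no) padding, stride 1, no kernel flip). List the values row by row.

Output[0,0]: The receptive field on the input at this output position is [5 / 2 / 3]. Elementwise product with the kernel and sum: 3·1.

3 0 5 1 2
2 2 5 0 0
3 3 3 3 4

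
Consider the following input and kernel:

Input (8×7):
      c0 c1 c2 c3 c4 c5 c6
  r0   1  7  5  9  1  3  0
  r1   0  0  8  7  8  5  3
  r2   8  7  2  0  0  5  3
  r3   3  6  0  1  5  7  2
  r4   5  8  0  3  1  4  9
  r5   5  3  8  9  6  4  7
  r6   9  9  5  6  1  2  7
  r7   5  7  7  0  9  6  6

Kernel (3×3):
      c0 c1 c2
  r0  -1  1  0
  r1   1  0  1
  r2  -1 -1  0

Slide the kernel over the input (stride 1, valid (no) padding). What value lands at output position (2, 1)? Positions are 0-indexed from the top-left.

The receptive field on the input at this output position is [7 2 0 / 6 0 1 / 8 0 3]. Elementwise product with the kernel and sum: 7·-1 + 2·1 + 6·1 + 1·1 + 8·-1 + 0·-1.

-6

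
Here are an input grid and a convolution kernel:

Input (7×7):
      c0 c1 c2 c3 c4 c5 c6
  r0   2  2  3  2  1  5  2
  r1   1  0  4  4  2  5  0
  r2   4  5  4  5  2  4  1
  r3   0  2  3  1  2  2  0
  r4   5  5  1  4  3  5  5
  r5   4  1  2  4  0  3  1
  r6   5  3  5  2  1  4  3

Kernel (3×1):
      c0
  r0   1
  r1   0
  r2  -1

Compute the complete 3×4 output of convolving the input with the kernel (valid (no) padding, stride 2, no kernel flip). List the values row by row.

Output[0,0]: The receptive field on the input at this output position is [2 / 1 / 4]. Elementwise product with the kernel and sum: 2·1 + 4·-1.
Output[0,1]: The receptive field on the input at this output position is [3 / 4 / 4]. Elementwise product with the kernel and sum: 3·1 + 4·-1.

-2 -1 -1 1
-1 3 -1 -4
0 -4 2 2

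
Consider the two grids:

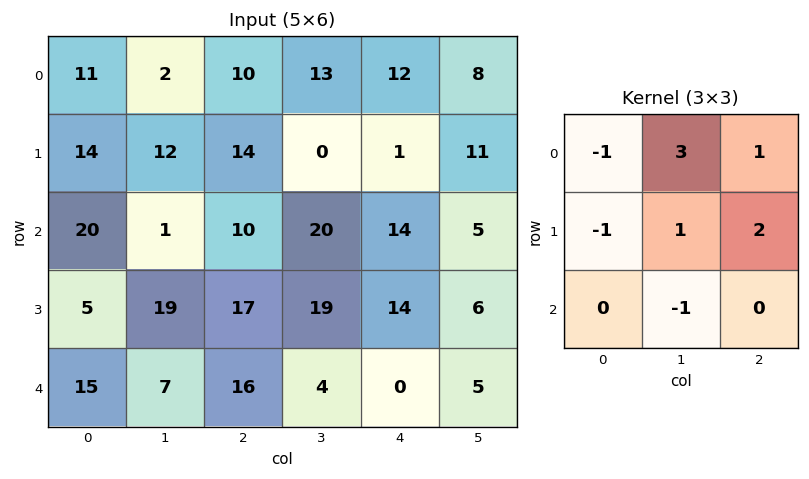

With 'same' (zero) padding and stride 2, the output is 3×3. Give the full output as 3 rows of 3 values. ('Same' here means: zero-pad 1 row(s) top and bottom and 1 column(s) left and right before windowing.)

1 20 14
71 62 4
63 68 35

Output[0,0]: The receptive field on the zero-padded input at this output position is [0 0 0 / 0 11 2 / 0 14 12]. Elementwise product with the kernel and sum: 0·-1 + 0·3 + 0·1 + 0·-1 + 11·1 + 2·2 + 14·-1.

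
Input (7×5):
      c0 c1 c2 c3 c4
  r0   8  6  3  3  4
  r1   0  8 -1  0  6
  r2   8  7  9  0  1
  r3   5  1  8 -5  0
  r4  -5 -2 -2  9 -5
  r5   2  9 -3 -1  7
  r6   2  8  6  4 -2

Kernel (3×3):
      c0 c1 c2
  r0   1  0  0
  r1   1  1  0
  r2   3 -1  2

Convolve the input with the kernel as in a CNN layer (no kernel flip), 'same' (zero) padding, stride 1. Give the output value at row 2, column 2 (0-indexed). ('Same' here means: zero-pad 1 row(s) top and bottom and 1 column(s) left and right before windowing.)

The receptive field on the zero-padded input at this output position is [8 -1 0 / 7 9 0 / 1 8 -5]. Elementwise product with the kernel and sum: 8·1 + 7·1 + 9·1 + 1·3 + 8·-1 + -5·2.

9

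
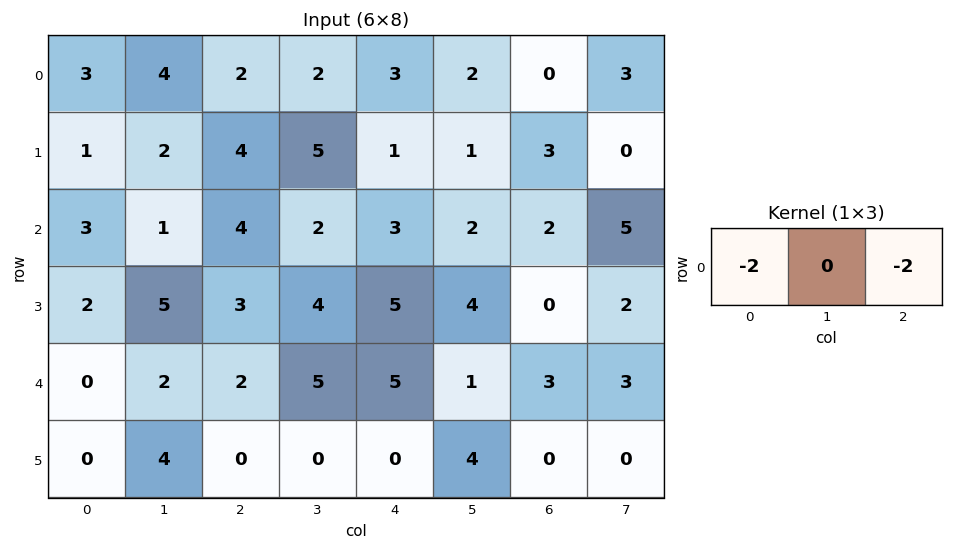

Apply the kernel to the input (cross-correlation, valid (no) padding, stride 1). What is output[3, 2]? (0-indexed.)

-16

The receptive field on the input at this output position is [3 4 5]. Elementwise product with the kernel and sum: 3·-2 + 5·-2.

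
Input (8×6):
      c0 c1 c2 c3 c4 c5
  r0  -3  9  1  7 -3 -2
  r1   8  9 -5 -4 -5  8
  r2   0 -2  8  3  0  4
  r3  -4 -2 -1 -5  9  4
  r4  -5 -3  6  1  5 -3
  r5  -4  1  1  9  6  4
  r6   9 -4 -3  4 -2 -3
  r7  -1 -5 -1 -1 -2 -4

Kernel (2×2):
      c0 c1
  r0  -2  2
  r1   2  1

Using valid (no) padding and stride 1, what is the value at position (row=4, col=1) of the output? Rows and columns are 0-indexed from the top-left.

21

The receptive field on the input at this output position is [-3 6 / 1 1]. Elementwise product with the kernel and sum: -3·-2 + 6·2 + 1·2 + 1·1.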